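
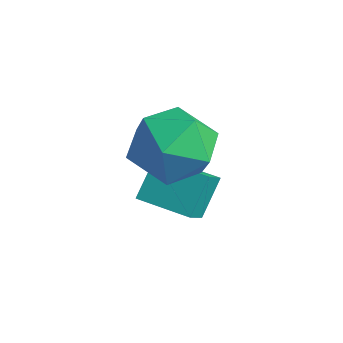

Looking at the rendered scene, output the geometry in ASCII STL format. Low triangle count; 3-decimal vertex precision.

solid 
facet normal 0.027 0.752 0.659
outer loop
vertex 2.253 2.317 0.739
vertex 1.336 1.882 1.272
vertex 2.39 1.564 1.592
endloop
endfacet
facet normal 0.681 0.600 0.420
outer loop
vertex 2.253 2.317 0.739
vertex 2.39 1.564 1.592
vertex 3.038 1.487 0.65
endloop
endfacet
facet normal 0.680 0.674 -0.290
outer loop
vertex 2.253 2.317 0.739
vertex 3.038 1.487 0.65
vertex 2.385 1.758 -0.252
endloop
endfacet
facet normal 0.023 0.872 -0.489
outer loop
vertex 2.253 2.317 0.739
vertex 2.385 1.758 -0.252
vertex 1.333 2.001 0.132
endloop
endfacet
facet normal -0.380 0.920 0.097
outer loop
vertex 2.253 2.317 0.739
vertex 1.333 2.001 0.132
vertex 1.336 1.882 1.272
endloop
endfacet
facet normal 0.818 -0.085 0.569
outer loop
vertex 3.038 1.487 0.65
vertex 2.39 1.564 1.592
vertex 2.607 0.539 1.128
endloop
endfacet
facet normal -0.242 0.161 0.957
outer loop
vertex 2.39 1.564 1.592
vertex 1.336 1.882 1.272
vertex 1.555 0.782 1.512
endloop
endfacet
facet normal -0.900 0.433 0.048
outer loop
vertex 1.336 1.882 1.272
vertex 1.333 2.001 0.132
vertex 0.902 1.053 0.61
endloop
endfacet
facet normal -0.247 0.356 -0.901
outer loop
vertex 1.333 2.001 0.132
vertex 2.385 1.758 -0.252
vertex 1.55 0.976 -0.332
endloop
endfacet
facet normal 0.815 0.036 -0.579
outer loop
vertex 2.385 1.758 -0.252
vertex 3.038 1.487 0.65
vertex 2.604 0.658 -0.012
endloop
endfacet
facet normal -0.023 -0.872 0.489
outer loop
vertex 1.687 0.223 0.521
vertex 2.607 0.539 1.128
vertex 1.555 0.782 1.512
endloop
endfacet
facet normal -0.680 -0.674 0.290
outer loop
vertex 1.687 0.223 0.521
vertex 1.555 0.782 1.512
vertex 0.902 1.053 0.61
endloop
endfacet
facet normal -0.681 -0.600 -0.420
outer loop
vertex 1.687 0.223 0.521
vertex 0.902 1.053 0.61
vertex 1.55 0.976 -0.332
endloop
endfacet
facet normal -0.027 -0.752 -0.659
outer loop
vertex 1.687 0.223 0.521
vertex 1.55 0.976 -0.332
vertex 2.604 0.658 -0.012
endloop
endfacet
facet normal 0.380 -0.920 -0.097
outer loop
vertex 1.687 0.223 0.521
vertex 2.604 0.658 -0.012
vertex 2.607 0.539 1.128
endloop
endfacet
facet normal 0.247 -0.356 0.901
outer loop
vertex 1.555 0.782 1.512
vertex 2.607 0.539 1.128
vertex 2.39 1.564 1.592
endloop
endfacet
facet normal -0.815 -0.036 0.579
outer loop
vertex 0.902 1.053 0.61
vertex 1.555 0.782 1.512
vertex 1.336 1.882 1.272
endloop
endfacet
facet normal -0.818 0.085 -0.569
outer loop
vertex 1.55 0.976 -0.332
vertex 0.902 1.053 0.61
vertex 1.333 2.001 0.132
endloop
endfacet
facet normal 0.242 -0.161 -0.957
outer loop
vertex 2.604 0.658 -0.012
vertex 1.55 0.976 -0.332
vertex 2.385 1.758 -0.252
endloop
endfacet
facet normal 0.900 -0.433 -0.048
outer loop
vertex 2.607 0.539 1.128
vertex 2.604 0.658 -0.012
vertex 3.038 1.487 0.65
endloop
endfacet
facet normal -0.887 -0.449 0.108
outer loop
vertex 1.028 1.452 -0.496
vertex 0.641 2.075 -1.083
vertex 1.275 0.745 -1.408
endloop
endfacet
facet normal 0.412 -0.663 0.625
outer loop
vertex 2.499 1.365 -1.557
vertex 1.028 1.452 -0.496
vertex 1.275 0.745 -1.408
endloop
endfacet
facet normal -0.887 -0.449 0.108
outer loop
vertex 1.275 0.745 -1.408
vertex 0.641 2.075 -1.083
vertex 0.888 1.368 -1.996
endloop
endfacet
facet normal 0.209 -0.599 -0.773
outer loop
vertex 0.888 1.368 -1.996
vertex 2.499 1.365 -1.557
vertex 1.275 0.745 -1.408
endloop
endfacet
facet normal -0.209 0.599 0.773
outer loop
vertex 1.028 1.452 -0.496
vertex 1.865 2.695 -1.232
vertex 0.641 2.075 -1.083
endloop
endfacet
facet normal 0.412 -0.663 0.625
outer loop
vertex 2.252 2.072 -0.644
vertex 1.028 1.452 -0.496
vertex 2.499 1.365 -1.557
endloop
endfacet
facet normal -0.210 0.599 0.773
outer loop
vertex 2.252 2.072 -0.644
vertex 1.865 2.695 -1.232
vertex 1.028 1.452 -0.496
endloop
endfacet
facet normal -0.412 0.663 -0.625
outer loop
vertex 0.641 2.075 -1.083
vertex 1.865 2.695 -1.232
vertex 0.888 1.368 -1.996
endloop
endfacet
facet normal 0.210 -0.598 -0.773
outer loop
vertex 2.112 1.988 -2.144
vertex 2.499 1.365 -1.557
vertex 0.888 1.368 -1.996
endloop
endfacet
facet normal -0.411 0.663 -0.625
outer loop
vertex 0.888 1.368 -1.996
vertex 1.865 2.695 -1.232
vertex 2.112 1.988 -2.144
endloop
endfacet
facet normal 0.887 0.449 -0.108
outer loop
vertex 2.112 1.988 -2.144
vertex 2.252 2.072 -0.644
vertex 2.499 1.365 -1.557
endloop
endfacet
facet normal 0.887 0.449 -0.108
outer loop
vertex 1.865 2.695 -1.232
vertex 2.252 2.072 -0.644
vertex 2.112 1.988 -2.144
endloop
endfacet

endsolid


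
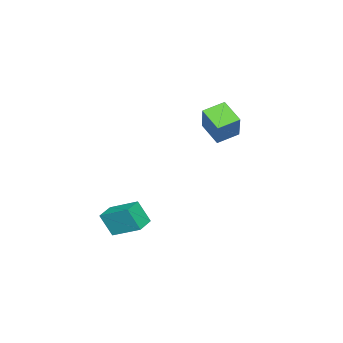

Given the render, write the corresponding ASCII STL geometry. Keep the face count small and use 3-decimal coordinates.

solid 
facet normal -0.998 0.015 0.066
outer loop
vertex -0.392 -3.314 -2.048
vertex -0.317 -1.802 -1.253
vertex -0.461 -2.683 -3.24
endloop
endfacet
facet normal -0.044 -0.884 -0.465
outer loop
vertex 0.557 -2.698 -3.307
vertex -0.392 -3.314 -2.048
vertex -0.461 -2.683 -3.24
endloop
endfacet
facet normal -0.998 0.015 0.066
outer loop
vertex -0.461 -2.683 -3.24
vertex -0.317 -1.802 -1.253
vertex -0.386 -1.171 -2.444
endloop
endfacet
facet normal -0.051 0.467 -0.883
outer loop
vertex -0.386 -1.171 -2.444
vertex 0.557 -2.698 -3.307
vertex -0.461 -2.683 -3.24
endloop
endfacet
facet normal 0.051 -0.467 0.883
outer loop
vertex -0.392 -3.314 -2.048
vertex 0.701 -1.817 -1.32
vertex -0.317 -1.802 -1.253
endloop
endfacet
facet normal -0.044 -0.884 -0.466
outer loop
vertex 0.626 -3.329 -2.116
vertex -0.392 -3.314 -2.048
vertex 0.557 -2.698 -3.307
endloop
endfacet
facet normal 0.052 -0.467 0.883
outer loop
vertex 0.626 -3.329 -2.116
vertex 0.701 -1.817 -1.32
vertex -0.392 -3.314 -2.048
endloop
endfacet
facet normal 0.044 0.884 0.466
outer loop
vertex -0.317 -1.802 -1.253
vertex 0.701 -1.817 -1.32
vertex -0.386 -1.171 -2.444
endloop
endfacet
facet normal -0.052 0.467 -0.883
outer loop
vertex 0.632 -1.186 -2.512
vertex 0.557 -2.698 -3.307
vertex -0.386 -1.171 -2.444
endloop
endfacet
facet normal 0.044 0.884 0.465
outer loop
vertex -0.386 -1.171 -2.444
vertex 0.701 -1.817 -1.32
vertex 0.632 -1.186 -2.512
endloop
endfacet
facet normal 0.998 -0.015 -0.066
outer loop
vertex 0.632 -1.186 -2.512
vertex 0.626 -3.329 -2.116
vertex 0.557 -2.698 -3.307
endloop
endfacet
facet normal 0.998 -0.015 -0.066
outer loop
vertex 0.701 -1.817 -1.32
vertex 0.626 -3.329 -2.116
vertex 0.632 -1.186 -2.512
endloop
endfacet
facet normal -0.750 0.598 0.282
outer loop
vertex -3.531 1.127 4.528
vertex -2.944 2.185 3.844
vertex -4.416 0.692 3.094
endloop
endfacet
facet normal -0.422 -0.762 0.492
outer loop
vertex -3.516 -0.025 2.756
vertex -3.531 1.127 4.528
vertex -4.416 0.692 3.094
endloop
endfacet
facet normal -0.750 0.598 0.282
outer loop
vertex -4.416 0.692 3.094
vertex -2.944 2.185 3.844
vertex -3.829 1.751 2.411
endloop
endfacet
facet normal -0.508 -0.250 -0.824
outer loop
vertex -3.829 1.751 2.411
vertex -3.516 -0.025 2.756
vertex -4.416 0.692 3.094
endloop
endfacet
facet normal 0.509 0.250 0.824
outer loop
vertex -3.531 1.127 4.528
vertex -2.044 1.468 3.506
vertex -2.944 2.185 3.844
endloop
endfacet
facet normal -0.422 -0.762 0.492
outer loop
vertex -2.631 0.409 4.189
vertex -3.531 1.127 4.528
vertex -3.516 -0.025 2.756
endloop
endfacet
facet normal 0.509 0.249 0.824
outer loop
vertex -2.631 0.409 4.189
vertex -2.044 1.468 3.506
vertex -3.531 1.127 4.528
endloop
endfacet
facet normal 0.422 0.762 -0.491
outer loop
vertex -2.944 2.185 3.844
vertex -2.044 1.468 3.506
vertex -3.829 1.751 2.411
endloop
endfacet
facet normal -0.509 -0.250 -0.823
outer loop
vertex -2.929 1.033 2.072
vertex -3.516 -0.025 2.756
vertex -3.829 1.751 2.411
endloop
endfacet
facet normal 0.422 0.762 -0.492
outer loop
vertex -3.829 1.751 2.411
vertex -2.044 1.468 3.506
vertex -2.929 1.033 2.072
endloop
endfacet
facet normal 0.750 -0.598 -0.282
outer loop
vertex -2.929 1.033 2.072
vertex -2.631 0.409 4.189
vertex -3.516 -0.025 2.756
endloop
endfacet
facet normal 0.750 -0.598 -0.282
outer loop
vertex -2.044 1.468 3.506
vertex -2.631 0.409 4.189
vertex -2.929 1.033 2.072
endloop
endfacet

endsolid


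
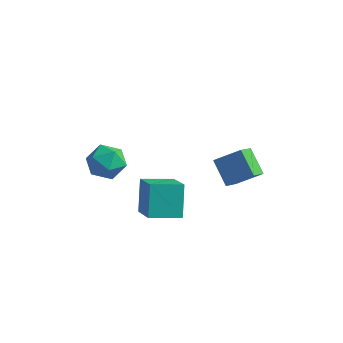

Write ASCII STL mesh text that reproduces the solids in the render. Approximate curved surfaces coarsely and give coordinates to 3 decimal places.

solid 
facet normal -0.724 -0.669 0.164
outer loop
vertex -1.154 -2.581 2.239
vertex -2.251 -1.61 1.358
vertex -0.761 -3.328 0.927
endloop
endfacet
facet normal 0.642 -0.568 0.515
outer loop
vertex 0.231 -2.41 0.702
vertex -1.154 -2.581 2.239
vertex -0.761 -3.328 0.927
endloop
endfacet
facet normal -0.724 -0.669 0.164
outer loop
vertex -0.761 -3.328 0.927
vertex -2.251 -1.61 1.358
vertex -1.858 -2.357 0.046
endloop
endfacet
facet normal 0.252 -0.478 -0.841
outer loop
vertex -1.858 -2.357 0.046
vertex 0.231 -2.41 0.702
vertex -0.761 -3.328 0.927
endloop
endfacet
facet normal -0.252 0.478 0.841
outer loop
vertex -1.154 -2.581 2.239
vertex -1.259 -0.692 1.133
vertex -2.251 -1.61 1.358
endloop
endfacet
facet normal 0.642 -0.568 0.515
outer loop
vertex -0.162 -1.663 2.014
vertex -1.154 -2.581 2.239
vertex 0.231 -2.41 0.702
endloop
endfacet
facet normal -0.252 0.478 0.841
outer loop
vertex -0.162 -1.663 2.014
vertex -1.259 -0.692 1.133
vertex -1.154 -2.581 2.239
endloop
endfacet
facet normal -0.642 0.568 -0.515
outer loop
vertex -2.251 -1.61 1.358
vertex -1.259 -0.692 1.133
vertex -1.858 -2.357 0.046
endloop
endfacet
facet normal 0.252 -0.478 -0.841
outer loop
vertex -0.866 -1.439 -0.179
vertex 0.231 -2.41 0.702
vertex -1.858 -2.357 0.046
endloop
endfacet
facet normal -0.642 0.568 -0.515
outer loop
vertex -1.858 -2.357 0.046
vertex -1.259 -0.692 1.133
vertex -0.866 -1.439 -0.179
endloop
endfacet
facet normal 0.724 0.669 -0.164
outer loop
vertex -0.866 -1.439 -0.179
vertex -0.162 -1.663 2.014
vertex 0.231 -2.41 0.702
endloop
endfacet
facet normal 0.724 0.669 -0.164
outer loop
vertex -1.259 -0.692 1.133
vertex -0.162 -1.663 2.014
vertex -0.866 -1.439 -0.179
endloop
endfacet
facet normal -0.741 -0.357 -0.569
outer loop
vertex -0.158 1.561 -0.49
vertex -1.071 2.064 0.384
vertex -0.177 2.411 -0.998
endloop
endfacet
facet normal 0.671 -0.369 -0.643
outer loop
vertex 0.831 2.896 -0.224
vertex -0.158 1.561 -0.49
vertex -0.177 2.411 -0.998
endloop
endfacet
facet normal -0.741 -0.357 -0.569
outer loop
vertex -0.177 2.411 -0.998
vertex -1.071 2.064 0.384
vertex -1.09 2.913 -0.124
endloop
endfacet
facet normal -0.019 0.858 -0.513
outer loop
vertex -1.09 2.913 -0.124
vertex 0.831 2.896 -0.224
vertex -0.177 2.411 -0.998
endloop
endfacet
facet normal 0.019 -0.858 0.513
outer loop
vertex -0.158 1.561 -0.49
vertex -0.063 2.549 1.158
vertex -1.071 2.064 0.384
endloop
endfacet
facet normal 0.671 -0.369 -0.642
outer loop
vertex 0.85 2.047 0.284
vertex -0.158 1.561 -0.49
vertex 0.831 2.896 -0.224
endloop
endfacet
facet normal 0.020 -0.858 0.513
outer loop
vertex 0.85 2.047 0.284
vertex -0.063 2.549 1.158
vertex -0.158 1.561 -0.49
endloop
endfacet
facet normal -0.671 0.369 0.643
outer loop
vertex -1.071 2.064 0.384
vertex -0.063 2.549 1.158
vertex -1.09 2.913 -0.124
endloop
endfacet
facet normal -0.019 0.858 -0.514
outer loop
vertex -0.082 3.399 0.65
vertex 0.831 2.896 -0.224
vertex -1.09 2.913 -0.124
endloop
endfacet
facet normal -0.671 0.369 0.643
outer loop
vertex -1.09 2.913 -0.124
vertex -0.063 2.549 1.158
vertex -0.082 3.399 0.65
endloop
endfacet
facet normal 0.741 0.357 0.569
outer loop
vertex -0.082 3.399 0.65
vertex 0.85 2.047 0.284
vertex 0.831 2.896 -0.224
endloop
endfacet
facet normal 0.741 0.357 0.569
outer loop
vertex -0.063 2.549 1.158
vertex 0.85 2.047 0.284
vertex -0.082 3.399 0.65
endloop
endfacet
facet normal -0.628 -0.764 0.145
outer loop
vertex -4.054 -2.718 2.633
vertex -3.424 -3.288 2.357
vertex -3.485 -3.074 3.223
endloop
endfacet
facet normal -0.766 -0.232 0.599
outer loop
vertex -4.054 -2.718 2.633
vertex -3.485 -3.074 3.223
vertex -3.703 -2.209 3.279
endloop
endfacet
facet normal -0.910 0.353 0.217
outer loop
vertex -4.054 -2.718 2.633
vertex -3.703 -2.209 3.279
vertex -3.777 -1.889 2.448
endloop
endfacet
facet normal -0.861 0.182 -0.474
outer loop
vertex -4.054 -2.718 2.633
vertex -3.777 -1.889 2.448
vertex -3.604 -2.555 1.878
endloop
endfacet
facet normal -0.687 -0.508 -0.519
outer loop
vertex -4.054 -2.718 2.633
vertex -3.604 -2.555 1.878
vertex -3.424 -3.288 2.357
endloop
endfacet
facet normal -0.175 -0.107 0.979
outer loop
vertex -3.703 -2.209 3.279
vertex -3.485 -3.074 3.223
vertex -2.856 -2.465 3.402
endloop
endfacet
facet normal 0.050 -0.969 0.243
outer loop
vertex -3.485 -3.074 3.223
vertex -3.424 -3.288 2.357
vertex -2.683 -3.131 2.832
endloop
endfacet
facet normal -0.047 -0.554 -0.831
outer loop
vertex -3.424 -3.288 2.357
vertex -3.604 -2.555 1.878
vertex -2.757 -2.811 2.001
endloop
endfacet
facet normal -0.329 0.563 -0.758
outer loop
vertex -3.604 -2.555 1.878
vertex -3.777 -1.889 2.448
vertex -2.975 -1.946 2.057
endloop
endfacet
facet normal -0.408 0.839 0.359
outer loop
vertex -3.777 -1.889 2.448
vertex -3.703 -2.209 3.279
vertex -3.036 -1.732 2.923
endloop
endfacet
facet normal 0.861 -0.182 0.474
outer loop
vertex -2.406 -2.302 2.647
vertex -2.856 -2.465 3.402
vertex -2.683 -3.131 2.832
endloop
endfacet
facet normal 0.910 -0.353 -0.217
outer loop
vertex -2.406 -2.302 2.647
vertex -2.683 -3.131 2.832
vertex -2.757 -2.811 2.001
endloop
endfacet
facet normal 0.766 0.232 -0.599
outer loop
vertex -2.406 -2.302 2.647
vertex -2.757 -2.811 2.001
vertex -2.975 -1.946 2.057
endloop
endfacet
facet normal 0.628 0.764 -0.145
outer loop
vertex -2.406 -2.302 2.647
vertex -2.975 -1.946 2.057
vertex -3.036 -1.732 2.923
endloop
endfacet
facet normal 0.687 0.508 0.519
outer loop
vertex -2.406 -2.302 2.647
vertex -3.036 -1.732 2.923
vertex -2.856 -2.465 3.402
endloop
endfacet
facet normal 0.329 -0.563 0.758
outer loop
vertex -2.683 -3.131 2.832
vertex -2.856 -2.465 3.402
vertex -3.485 -3.074 3.223
endloop
endfacet
facet normal 0.408 -0.839 -0.359
outer loop
vertex -2.757 -2.811 2.001
vertex -2.683 -3.131 2.832
vertex -3.424 -3.288 2.357
endloop
endfacet
facet normal 0.175 0.107 -0.979
outer loop
vertex -2.975 -1.946 2.057
vertex -2.757 -2.811 2.001
vertex -3.604 -2.555 1.878
endloop
endfacet
facet normal -0.050 0.969 -0.243
outer loop
vertex -3.036 -1.732 2.923
vertex -2.975 -1.946 2.057
vertex -3.777 -1.889 2.448
endloop
endfacet
facet normal 0.047 0.554 0.831
outer loop
vertex -2.856 -2.465 3.402
vertex -3.036 -1.732 2.923
vertex -3.703 -2.209 3.279
endloop
endfacet

endsolid


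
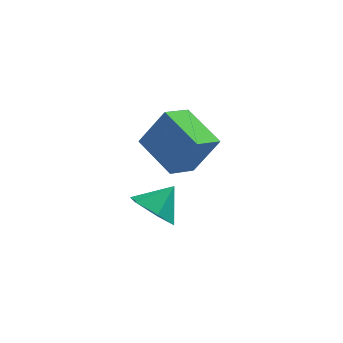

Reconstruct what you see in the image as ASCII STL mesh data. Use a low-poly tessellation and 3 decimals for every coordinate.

solid 
facet normal -0.517 -0.017 -0.856
outer loop
vertex 3.332 0.546 1.143
vertex 2.141 2.119 1.831
vertex 4.245 1.486 0.572
endloop
endfacet
facet normal 0.570 -0.753 -0.329
outer loop
vertex 5.259 1.521 2.249
vertex 3.332 0.546 1.143
vertex 4.245 1.486 0.572
endloop
endfacet
facet normal -0.517 -0.017 -0.856
outer loop
vertex 4.245 1.486 0.572
vertex 2.141 2.119 1.831
vertex 3.054 3.06 1.26
endloop
endfacet
facet normal 0.638 0.658 -0.400
outer loop
vertex 3.054 3.06 1.26
vertex 5.259 1.521 2.249
vertex 4.245 1.486 0.572
endloop
endfacet
facet normal -0.638 -0.658 0.400
outer loop
vertex 3.332 0.546 1.143
vertex 3.155 2.154 3.508
vertex 2.141 2.119 1.831
endloop
endfacet
facet normal 0.570 -0.753 -0.329
outer loop
vertex 4.346 0.58 2.82
vertex 3.332 0.546 1.143
vertex 5.259 1.521 2.249
endloop
endfacet
facet normal -0.639 -0.658 0.399
outer loop
vertex 4.346 0.58 2.82
vertex 3.155 2.154 3.508
vertex 3.332 0.546 1.143
endloop
endfacet
facet normal -0.570 0.753 0.329
outer loop
vertex 2.141 2.119 1.831
vertex 3.155 2.154 3.508
vertex 3.054 3.06 1.26
endloop
endfacet
facet normal 0.638 0.658 -0.399
outer loop
vertex 4.068 3.094 2.937
vertex 5.259 1.521 2.249
vertex 3.054 3.06 1.26
endloop
endfacet
facet normal -0.570 0.753 0.329
outer loop
vertex 3.054 3.06 1.26
vertex 3.155 2.154 3.508
vertex 4.068 3.094 2.937
endloop
endfacet
facet normal 0.517 0.017 0.856
outer loop
vertex 4.068 3.094 2.937
vertex 4.346 0.58 2.82
vertex 5.259 1.521 2.249
endloop
endfacet
facet normal 0.517 0.017 0.856
outer loop
vertex 3.155 2.154 3.508
vertex 4.346 0.58 2.82
vertex 4.068 3.094 2.937
endloop
endfacet
facet normal -0.601 -0.470 -0.647
outer loop
vertex 3.424 -2.868 1.001
vertex 2.628 -2.272 1.307
vertex 3.235 -1.965 0.52
endloop
endfacet
facet normal 0.981 0.124 -0.152
outer loop
vertex 3.424 -2.868 1.001
vertex 3.235 -1.965 0.52
vertex 3.452 -1.628 2.193
endloop
endfacet
facet normal -0.601 -0.470 -0.647
outer loop
vertex 3.235 -1.965 0.52
vertex 2.628 -2.272 1.307
vertex 2.439 -1.369 0.826
endloop
endfacet
facet normal 0.524 0.819 -0.233
outer loop
vertex 3.235 -1.965 0.52
vertex 2.439 -1.369 0.826
vertex 3.452 -1.628 2.193
endloop
endfacet
facet normal -0.602 -0.470 -0.646
outer loop
vertex 2.439 -1.369 0.826
vertex 2.628 -2.272 1.307
vertex 1.833 -1.676 1.614
endloop
endfacet
facet normal -0.126 0.953 0.274
outer loop
vertex 2.439 -1.369 0.826
vertex 1.833 -1.676 1.614
vertex 3.452 -1.628 2.193
endloop
endfacet
facet normal -0.602 -0.469 -0.646
outer loop
vertex 1.833 -1.676 1.614
vertex 2.628 -2.272 1.307
vertex 2.022 -2.579 2.094
endloop
endfacet
facet normal -0.320 0.392 0.863
outer loop
vertex 1.833 -1.676 1.614
vertex 2.022 -2.579 2.094
vertex 3.452 -1.628 2.193
endloop
endfacet
facet normal -0.601 -0.470 -0.646
outer loop
vertex 2.022 -2.579 2.094
vertex 2.628 -2.272 1.307
vertex 2.817 -3.175 1.788
endloop
endfacet
facet normal 0.136 -0.303 0.943
outer loop
vertex 2.022 -2.579 2.094
vertex 2.817 -3.175 1.788
vertex 3.452 -1.628 2.193
endloop
endfacet
facet normal -0.601 -0.470 -0.647
outer loop
vertex 2.817 -3.175 1.788
vertex 2.628 -2.272 1.307
vertex 3.424 -2.868 1.001
endloop
endfacet
facet normal 0.787 -0.437 0.436
outer loop
vertex 2.817 -3.175 1.788
vertex 3.424 -2.868 1.001
vertex 3.452 -1.628 2.193
endloop
endfacet

endsolid


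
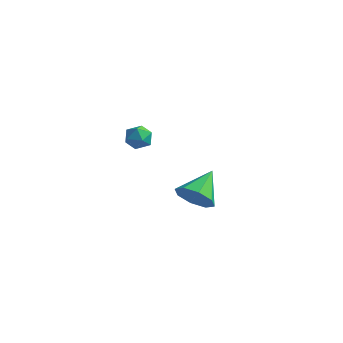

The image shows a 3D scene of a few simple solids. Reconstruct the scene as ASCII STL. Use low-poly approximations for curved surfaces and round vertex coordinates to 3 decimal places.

solid 
facet normal -0.452 -0.546 0.706
outer loop
vertex -3.855 -2.287 3.149
vertex -3.482 -2.809 2.984
vertex -3.271 -2.385 3.447
endloop
endfacet
facet normal -0.431 0.143 0.891
outer loop
vertex -3.855 -2.287 3.149
vertex -3.271 -2.385 3.447
vertex -3.451 -1.774 3.262
endloop
endfacet
facet normal -0.765 0.518 0.384
outer loop
vertex -3.855 -2.287 3.149
vertex -3.451 -1.774 3.262
vertex -3.773 -1.822 2.685
endloop
endfacet
facet normal -0.992 0.060 -0.115
outer loop
vertex -3.855 -2.287 3.149
vertex -3.773 -1.822 2.685
vertex -3.792 -2.461 2.513
endloop
endfacet
facet normal -0.798 -0.597 0.084
outer loop
vertex -3.855 -2.287 3.149
vertex -3.792 -2.461 2.513
vertex -3.482 -2.809 2.984
endloop
endfacet
facet normal 0.252 0.348 0.903
outer loop
vertex -3.451 -1.774 3.262
vertex -3.271 -2.385 3.447
vertex -2.828 -1.979 3.167
endloop
endfacet
facet normal 0.220 -0.767 0.602
outer loop
vertex -3.271 -2.385 3.447
vertex -3.482 -2.809 2.984
vertex -2.847 -2.618 2.995
endloop
endfacet
facet normal -0.341 -0.849 -0.403
outer loop
vertex -3.482 -2.809 2.984
vertex -3.792 -2.461 2.513
vertex -3.169 -2.666 2.418
endloop
endfacet
facet normal -0.655 0.215 -0.725
outer loop
vertex -3.792 -2.461 2.513
vertex -3.773 -1.822 2.685
vertex -3.349 -2.055 2.233
endloop
endfacet
facet normal -0.288 0.954 0.082
outer loop
vertex -3.773 -1.822 2.685
vertex -3.451 -1.774 3.262
vertex -3.138 -1.631 2.696
endloop
endfacet
facet normal 0.992 -0.060 0.115
outer loop
vertex -2.765 -2.153 2.531
vertex -2.828 -1.979 3.167
vertex -2.847 -2.618 2.995
endloop
endfacet
facet normal 0.765 -0.518 -0.384
outer loop
vertex -2.765 -2.153 2.531
vertex -2.847 -2.618 2.995
vertex -3.169 -2.666 2.418
endloop
endfacet
facet normal 0.431 -0.143 -0.891
outer loop
vertex -2.765 -2.153 2.531
vertex -3.169 -2.666 2.418
vertex -3.349 -2.055 2.233
endloop
endfacet
facet normal 0.452 0.546 -0.706
outer loop
vertex -2.765 -2.153 2.531
vertex -3.349 -2.055 2.233
vertex -3.138 -1.631 2.696
endloop
endfacet
facet normal 0.798 0.597 -0.084
outer loop
vertex -2.765 -2.153 2.531
vertex -3.138 -1.631 2.696
vertex -2.828 -1.979 3.167
endloop
endfacet
facet normal 0.655 -0.215 0.725
outer loop
vertex -2.847 -2.618 2.995
vertex -2.828 -1.979 3.167
vertex -3.271 -2.385 3.447
endloop
endfacet
facet normal 0.288 -0.954 -0.082
outer loop
vertex -3.169 -2.666 2.418
vertex -2.847 -2.618 2.995
vertex -3.482 -2.809 2.984
endloop
endfacet
facet normal -0.252 -0.348 -0.903
outer loop
vertex -3.349 -2.055 2.233
vertex -3.169 -2.666 2.418
vertex -3.792 -2.461 2.513
endloop
endfacet
facet normal -0.220 0.767 -0.602
outer loop
vertex -3.138 -1.631 2.696
vertex -3.349 -2.055 2.233
vertex -3.773 -1.822 2.685
endloop
endfacet
facet normal 0.341 0.849 0.403
outer loop
vertex -2.828 -1.979 3.167
vertex -3.138 -1.631 2.696
vertex -3.451 -1.774 3.262
endloop
endfacet
facet normal 0.027 -0.857 -0.515
outer loop
vertex -2.195 1.921 -3.23
vertex -3.047 1.652 -2.826
vertex -2.788 2.144 -3.632
endloop
endfacet
facet normal 0.533 0.765 -0.361
outer loop
vertex -2.195 1.921 -3.23
vertex -2.788 2.144 -3.632
vertex -3.093 3.168 -1.914
endloop
endfacet
facet normal 0.025 -0.857 -0.515
outer loop
vertex -2.788 2.144 -3.632
vertex -3.047 1.652 -2.826
vertex -3.532 2.08 -3.562
endloop
endfacet
facet normal -0.122 0.843 -0.524
outer loop
vertex -2.788 2.144 -3.632
vertex -3.532 2.08 -3.562
vertex -3.093 3.168 -1.914
endloop
endfacet
facet normal 0.027 -0.856 -0.516
outer loop
vertex -3.532 2.08 -3.562
vertex -3.047 1.652 -2.826
vertex -3.992 1.764 -3.061
endloop
endfacet
facet normal -0.715 0.656 -0.243
outer loop
vertex -3.532 2.08 -3.562
vertex -3.992 1.764 -3.061
vertex -3.093 3.168 -1.914
endloop
endfacet
facet normal 0.026 -0.857 -0.515
outer loop
vertex -3.992 1.764 -3.061
vertex -3.047 1.652 -2.826
vertex -3.898 1.383 -2.422
endloop
endfacet
facet normal -0.895 0.313 0.318
outer loop
vertex -3.992 1.764 -3.061
vertex -3.898 1.383 -2.422
vertex -3.093 3.168 -1.914
endloop
endfacet
facet normal 0.026 -0.857 -0.515
outer loop
vertex -3.898 1.383 -2.422
vertex -3.047 1.652 -2.826
vertex -3.306 1.159 -2.019
endloop
endfacet
facet normal -0.559 0.016 0.829
outer loop
vertex -3.898 1.383 -2.422
vertex -3.306 1.159 -2.019
vertex -3.093 3.168 -1.914
endloop
endfacet
facet normal 0.026 -0.857 -0.515
outer loop
vertex -3.306 1.159 -2.019
vertex -3.047 1.652 -2.826
vertex -2.562 1.224 -2.089
endloop
endfacet
facet normal 0.099 -0.062 0.993
outer loop
vertex -3.306 1.159 -2.019
vertex -2.562 1.224 -2.089
vertex -3.093 3.168 -1.914
endloop
endfacet
facet normal 0.025 -0.857 -0.515
outer loop
vertex -2.562 1.224 -2.089
vertex -3.047 1.652 -2.826
vertex -2.102 1.539 -2.591
endloop
endfacet
facet normal 0.691 0.125 0.712
outer loop
vertex -2.562 1.224 -2.089
vertex -2.102 1.539 -2.591
vertex -3.093 3.168 -1.914
endloop
endfacet
facet normal 0.026 -0.856 -0.516
outer loop
vertex -2.102 1.539 -2.591
vertex -3.047 1.652 -2.826
vertex -2.195 1.921 -3.23
endloop
endfacet
facet normal 0.871 0.467 0.152
outer loop
vertex -2.102 1.539 -2.591
vertex -2.195 1.921 -3.23
vertex -3.093 3.168 -1.914
endloop
endfacet

endsolid


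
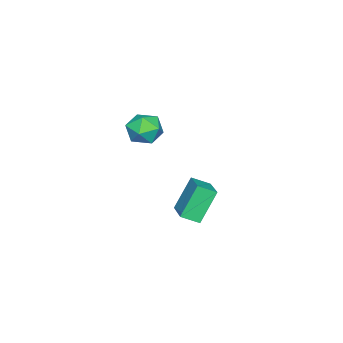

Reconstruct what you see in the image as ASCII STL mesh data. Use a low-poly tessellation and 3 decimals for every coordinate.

solid 
facet normal -0.481 0.203 0.853
outer loop
vertex -1.445 -1.094 -2.377
vertex -0.11 -0.085 -1.864
vertex -1.855 -0.342 -2.788
endloop
endfacet
facet normal -0.763 -0.576 -0.293
outer loop
vertex -0.97 -0.715 -4.356
vertex -1.445 -1.094 -2.377
vertex -1.855 -0.342 -2.788
endloop
endfacet
facet normal -0.481 0.202 0.853
outer loop
vertex -1.855 -0.342 -2.788
vertex -0.11 -0.085 -1.864
vertex -0.521 0.667 -2.274
endloop
endfacet
facet normal -0.432 0.791 -0.432
outer loop
vertex -0.521 0.667 -2.274
vertex -0.97 -0.715 -4.356
vertex -1.855 -0.342 -2.788
endloop
endfacet
facet normal 0.432 -0.791 0.432
outer loop
vertex -1.445 -1.094 -2.377
vertex 0.775 -0.458 -3.432
vertex -0.11 -0.085 -1.864
endloop
endfacet
facet normal -0.762 -0.577 -0.293
outer loop
vertex -0.559 -1.467 -3.946
vertex -1.445 -1.094 -2.377
vertex -0.97 -0.715 -4.356
endloop
endfacet
facet normal 0.432 -0.791 0.432
outer loop
vertex -0.559 -1.467 -3.946
vertex 0.775 -0.458 -3.432
vertex -1.445 -1.094 -2.377
endloop
endfacet
facet normal 0.763 0.577 0.293
outer loop
vertex -0.11 -0.085 -1.864
vertex 0.775 -0.458 -3.432
vertex -0.521 0.667 -2.274
endloop
endfacet
facet normal -0.432 0.791 -0.432
outer loop
vertex 0.365 0.294 -3.843
vertex -0.97 -0.715 -4.356
vertex -0.521 0.667 -2.274
endloop
endfacet
facet normal 0.763 0.576 0.294
outer loop
vertex -0.521 0.667 -2.274
vertex 0.775 -0.458 -3.432
vertex 0.365 0.294 -3.843
endloop
endfacet
facet normal 0.481 -0.202 -0.853
outer loop
vertex 0.365 0.294 -3.843
vertex -0.559 -1.467 -3.946
vertex -0.97 -0.715 -4.356
endloop
endfacet
facet normal 0.482 -0.203 -0.852
outer loop
vertex 0.775 -0.458 -3.432
vertex -0.559 -1.467 -3.946
vertex 0.365 0.294 -3.843
endloop
endfacet
facet normal 0.023 0.969 -0.247
outer loop
vertex 1.779 -1.269 1.48
vertex 0.909 -1.188 1.715
vertex 1.559 -1.047 2.329
endloop
endfacet
facet normal 0.663 0.748 -0.024
outer loop
vertex 1.779 -1.269 1.48
vertex 1.559 -1.047 2.329
vertex 2.223 -1.641 2.174
endloop
endfacet
facet normal 0.871 0.210 -0.444
outer loop
vertex 1.779 -1.269 1.48
vertex 2.223 -1.641 2.174
vertex 1.984 -2.149 1.465
endloop
endfacet
facet normal 0.358 0.099 -0.929
outer loop
vertex 1.779 -1.269 1.48
vertex 1.984 -2.149 1.465
vertex 1.172 -1.869 1.182
endloop
endfacet
facet normal -0.165 0.568 -0.807
outer loop
vertex 1.779 -1.269 1.48
vertex 1.172 -1.869 1.182
vertex 0.909 -1.188 1.715
endloop
endfacet
facet normal 0.590 0.492 0.640
outer loop
vertex 2.223 -1.641 2.174
vertex 1.559 -1.047 2.329
vertex 1.628 -1.791 2.838
endloop
endfacet
facet normal -0.447 0.851 0.278
outer loop
vertex 1.559 -1.047 2.329
vertex 0.909 -1.188 1.715
vertex 0.816 -1.511 2.555
endloop
endfacet
facet normal -0.752 0.201 -0.628
outer loop
vertex 0.909 -1.188 1.715
vertex 1.172 -1.869 1.182
vertex 0.577 -2.019 1.846
endloop
endfacet
facet normal 0.096 -0.556 -0.826
outer loop
vertex 1.172 -1.869 1.182
vertex 1.984 -2.149 1.465
vertex 1.241 -2.613 1.691
endloop
endfacet
facet normal 0.925 -0.376 -0.042
outer loop
vertex 1.984 -2.149 1.465
vertex 2.223 -1.641 2.174
vertex 1.891 -2.472 2.305
endloop
endfacet
facet normal -0.358 -0.099 0.929
outer loop
vertex 1.021 -2.391 2.54
vertex 1.628 -1.791 2.838
vertex 0.816 -1.511 2.555
endloop
endfacet
facet normal -0.871 -0.210 0.444
outer loop
vertex 1.021 -2.391 2.54
vertex 0.816 -1.511 2.555
vertex 0.577 -2.019 1.846
endloop
endfacet
facet normal -0.663 -0.748 0.024
outer loop
vertex 1.021 -2.391 2.54
vertex 0.577 -2.019 1.846
vertex 1.241 -2.613 1.691
endloop
endfacet
facet normal -0.023 -0.969 0.247
outer loop
vertex 1.021 -2.391 2.54
vertex 1.241 -2.613 1.691
vertex 1.891 -2.472 2.305
endloop
endfacet
facet normal 0.165 -0.568 0.807
outer loop
vertex 1.021 -2.391 2.54
vertex 1.891 -2.472 2.305
vertex 1.628 -1.791 2.838
endloop
endfacet
facet normal -0.096 0.556 0.826
outer loop
vertex 0.816 -1.511 2.555
vertex 1.628 -1.791 2.838
vertex 1.559 -1.047 2.329
endloop
endfacet
facet normal -0.925 0.376 0.042
outer loop
vertex 0.577 -2.019 1.846
vertex 0.816 -1.511 2.555
vertex 0.909 -1.188 1.715
endloop
endfacet
facet normal -0.590 -0.492 -0.640
outer loop
vertex 1.241 -2.613 1.691
vertex 0.577 -2.019 1.846
vertex 1.172 -1.869 1.182
endloop
endfacet
facet normal 0.447 -0.851 -0.278
outer loop
vertex 1.891 -2.472 2.305
vertex 1.241 -2.613 1.691
vertex 1.984 -2.149 1.465
endloop
endfacet
facet normal 0.752 -0.201 0.628
outer loop
vertex 1.628 -1.791 2.838
vertex 1.891 -2.472 2.305
vertex 2.223 -1.641 2.174
endloop
endfacet

endsolid


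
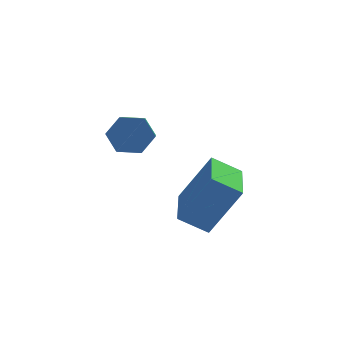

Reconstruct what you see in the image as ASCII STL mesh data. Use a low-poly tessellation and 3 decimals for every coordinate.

solid 
facet normal -0.520 0.038 -0.853
outer loop
vertex 2.433 0.541 -1.332
vertex 2.841 2.595 -1.489
vertex 3.398 0.303 -1.931
endloop
endfacet
facet normal -0.195 -0.978 0.075
outer loop
vertex 4.459 0.225 -0.191
vertex 2.433 0.541 -1.332
vertex 3.398 0.303 -1.931
endloop
endfacet
facet normal -0.520 0.038 -0.853
outer loop
vertex 3.398 0.303 -1.931
vertex 2.841 2.595 -1.489
vertex 3.806 2.357 -2.088
endloop
endfacet
facet normal 0.832 -0.205 -0.516
outer loop
vertex 3.806 2.357 -2.088
vertex 4.459 0.225 -0.191
vertex 3.398 0.303 -1.931
endloop
endfacet
facet normal -0.832 0.205 0.516
outer loop
vertex 2.433 0.541 -1.332
vertex 3.902 2.517 0.251
vertex 2.841 2.595 -1.489
endloop
endfacet
facet normal -0.195 -0.978 0.075
outer loop
vertex 3.494 0.463 0.408
vertex 2.433 0.541 -1.332
vertex 4.459 0.225 -0.191
endloop
endfacet
facet normal -0.832 0.205 0.516
outer loop
vertex 3.494 0.463 0.408
vertex 3.902 2.517 0.251
vertex 2.433 0.541 -1.332
endloop
endfacet
facet normal 0.195 0.978 -0.075
outer loop
vertex 2.841 2.595 -1.489
vertex 3.902 2.517 0.251
vertex 3.806 2.357 -2.088
endloop
endfacet
facet normal 0.832 -0.205 -0.516
outer loop
vertex 4.867 2.279 -0.348
vertex 4.459 0.225 -0.191
vertex 3.806 2.357 -2.088
endloop
endfacet
facet normal 0.195 0.978 -0.075
outer loop
vertex 3.806 2.357 -2.088
vertex 3.902 2.517 0.251
vertex 4.867 2.279 -0.348
endloop
endfacet
facet normal 0.520 -0.038 0.853
outer loop
vertex 4.867 2.279 -0.348
vertex 3.494 0.463 0.408
vertex 4.459 0.225 -0.191
endloop
endfacet
facet normal 0.520 -0.038 0.853
outer loop
vertex 3.902 2.517 0.251
vertex 3.494 0.463 0.408
vertex 4.867 2.279 -0.348
endloop
endfacet
facet normal 0.149 0.887 -0.438
outer loop
vertex 1.741 2.475 2.261
vertex 1.271 2.27 1.686
vertex 0.987 2.625 2.308
endloop
endfacet
facet normal 0.139 0.419 0.897
outer loop
vertex 1.741 2.475 2.261
vertex 0.987 2.625 2.308
vertex 1.438 0.675 3.149
endloop
endfacet
facet normal 0.139 0.419 0.897
outer loop
vertex 1.438 0.675 3.149
vertex 0.987 2.625 2.308
vertex 0.684 0.825 3.196
endloop
endfacet
facet normal -0.149 -0.887 0.438
outer loop
vertex 1.438 0.675 3.149
vertex 0.684 0.825 3.196
vertex 0.969 0.47 2.574
endloop
endfacet
facet normal 0.149 0.887 -0.438
outer loop
vertex 0.987 2.625 2.308
vertex 1.271 2.27 1.686
vertex 0.518 2.42 1.733
endloop
endfacet
facet normal -0.779 0.378 0.500
outer loop
vertex 0.987 2.625 2.308
vertex 0.518 2.42 1.733
vertex 0.684 0.825 3.196
endloop
endfacet
facet normal -0.779 0.378 0.500
outer loop
vertex 0.684 0.825 3.196
vertex 0.518 2.42 1.733
vertex 0.215 0.62 2.621
endloop
endfacet
facet normal -0.149 -0.887 0.438
outer loop
vertex 0.684 0.825 3.196
vertex 0.215 0.62 2.621
vertex 0.969 0.47 2.574
endloop
endfacet
facet normal 0.149 0.887 -0.438
outer loop
vertex 0.518 2.42 1.733
vertex 1.271 2.27 1.686
vertex 0.802 2.065 1.111
endloop
endfacet
facet normal -0.917 -0.041 -0.396
outer loop
vertex 0.518 2.42 1.733
vertex 0.802 2.065 1.111
vertex 0.215 0.62 2.621
endloop
endfacet
facet normal -0.917 -0.041 -0.396
outer loop
vertex 0.215 0.62 2.621
vertex 0.802 2.065 1.111
vertex 0.499 0.265 1.999
endloop
endfacet
facet normal -0.149 -0.887 0.438
outer loop
vertex 0.215 0.62 2.621
vertex 0.499 0.265 1.999
vertex 0.969 0.47 2.574
endloop
endfacet
facet normal 0.149 0.887 -0.438
outer loop
vertex 0.802 2.065 1.111
vertex 1.271 2.27 1.686
vertex 1.556 1.915 1.064
endloop
endfacet
facet normal -0.139 -0.419 -0.897
outer loop
vertex 0.802 2.065 1.111
vertex 1.556 1.915 1.064
vertex 0.499 0.265 1.999
endloop
endfacet
facet normal -0.139 -0.419 -0.897
outer loop
vertex 0.499 0.265 1.999
vertex 1.556 1.915 1.064
vertex 1.253 0.115 1.952
endloop
endfacet
facet normal -0.149 -0.887 0.438
outer loop
vertex 0.499 0.265 1.999
vertex 1.253 0.115 1.952
vertex 0.969 0.47 2.574
endloop
endfacet
facet normal 0.149 0.887 -0.438
outer loop
vertex 1.556 1.915 1.064
vertex 1.271 2.27 1.686
vertex 2.025 2.12 1.639
endloop
endfacet
facet normal 0.779 -0.378 -0.500
outer loop
vertex 1.556 1.915 1.064
vertex 2.025 2.12 1.639
vertex 1.253 0.115 1.952
endloop
endfacet
facet normal 0.779 -0.378 -0.500
outer loop
vertex 1.253 0.115 1.952
vertex 2.025 2.12 1.639
vertex 1.722 0.32 2.527
endloop
endfacet
facet normal -0.149 -0.887 0.438
outer loop
vertex 1.253 0.115 1.952
vertex 1.722 0.32 2.527
vertex 0.969 0.47 2.574
endloop
endfacet
facet normal 0.149 0.887 -0.438
outer loop
vertex 2.025 2.12 1.639
vertex 1.271 2.27 1.686
vertex 1.741 2.475 2.261
endloop
endfacet
facet normal 0.917 0.041 0.396
outer loop
vertex 2.025 2.12 1.639
vertex 1.741 2.475 2.261
vertex 1.722 0.32 2.527
endloop
endfacet
facet normal 0.917 0.041 0.396
outer loop
vertex 1.722 0.32 2.527
vertex 1.741 2.475 2.261
vertex 1.438 0.675 3.149
endloop
endfacet
facet normal -0.149 -0.887 0.438
outer loop
vertex 1.722 0.32 2.527
vertex 1.438 0.675 3.149
vertex 0.969 0.47 2.574
endloop
endfacet

endsolid


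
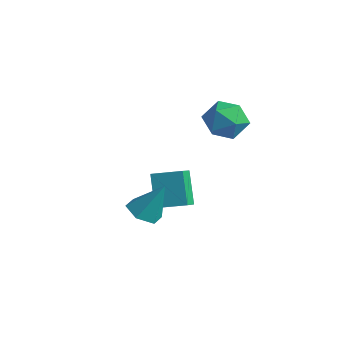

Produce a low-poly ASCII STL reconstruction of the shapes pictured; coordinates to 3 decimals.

solid 
facet normal -0.392 0.796 -0.461
outer loop
vertex 2.568 3.417 2.675
vertex 1.695 3.251 3.131
vertex 2.38 3.837 3.561
endloop
endfacet
facet normal 0.309 0.883 -0.353
outer loop
vertex 2.568 3.417 2.675
vertex 2.38 3.837 3.561
vertex 3.281 3.447 3.374
endloop
endfacet
facet normal 0.649 0.346 -0.677
outer loop
vertex 2.568 3.417 2.675
vertex 3.281 3.447 3.374
vertex 3.152 2.621 2.828
endloop
endfacet
facet normal 0.160 -0.072 -0.985
outer loop
vertex 2.568 3.417 2.675
vertex 3.152 2.621 2.828
vertex 2.172 2.5 2.678
endloop
endfacet
facet normal -0.484 0.206 -0.851
outer loop
vertex 2.568 3.417 2.675
vertex 2.172 2.5 2.678
vertex 1.695 3.251 3.131
endloop
endfacet
facet normal 0.432 0.832 0.348
outer loop
vertex 3.281 3.447 3.374
vertex 2.38 3.837 3.561
vertex 2.848 3.3 4.262
endloop
endfacet
facet normal -0.701 0.691 0.174
outer loop
vertex 2.38 3.837 3.561
vertex 1.695 3.251 3.131
vertex 1.868 3.179 4.112
endloop
endfacet
facet normal -0.849 -0.263 -0.458
outer loop
vertex 1.695 3.251 3.131
vertex 2.172 2.5 2.678
vertex 1.739 2.353 3.566
endloop
endfacet
facet normal 0.191 -0.713 -0.674
outer loop
vertex 2.172 2.5 2.678
vertex 3.152 2.621 2.828
vertex 2.64 1.963 3.379
endloop
endfacet
facet normal 0.984 -0.037 -0.176
outer loop
vertex 3.152 2.621 2.828
vertex 3.281 3.447 3.374
vertex 3.325 2.549 3.809
endloop
endfacet
facet normal -0.160 0.072 0.985
outer loop
vertex 2.452 2.383 4.265
vertex 2.848 3.3 4.262
vertex 1.868 3.179 4.112
endloop
endfacet
facet normal -0.649 -0.346 0.677
outer loop
vertex 2.452 2.383 4.265
vertex 1.868 3.179 4.112
vertex 1.739 2.353 3.566
endloop
endfacet
facet normal -0.309 -0.883 0.353
outer loop
vertex 2.452 2.383 4.265
vertex 1.739 2.353 3.566
vertex 2.64 1.963 3.379
endloop
endfacet
facet normal 0.392 -0.796 0.461
outer loop
vertex 2.452 2.383 4.265
vertex 2.64 1.963 3.379
vertex 3.325 2.549 3.809
endloop
endfacet
facet normal 0.484 -0.206 0.851
outer loop
vertex 2.452 2.383 4.265
vertex 3.325 2.549 3.809
vertex 2.848 3.3 4.262
endloop
endfacet
facet normal -0.191 0.713 0.674
outer loop
vertex 1.868 3.179 4.112
vertex 2.848 3.3 4.262
vertex 2.38 3.837 3.561
endloop
endfacet
facet normal -0.984 0.037 0.176
outer loop
vertex 1.739 2.353 3.566
vertex 1.868 3.179 4.112
vertex 1.695 3.251 3.131
endloop
endfacet
facet normal -0.432 -0.832 -0.348
outer loop
vertex 2.64 1.963 3.379
vertex 1.739 2.353 3.566
vertex 2.172 2.5 2.678
endloop
endfacet
facet normal 0.701 -0.691 -0.174
outer loop
vertex 3.325 2.549 3.809
vertex 2.64 1.963 3.379
vertex 3.152 2.621 2.828
endloop
endfacet
facet normal 0.849 0.263 0.458
outer loop
vertex 2.848 3.3 4.262
vertex 3.325 2.549 3.809
vertex 3.281 3.447 3.374
endloop
endfacet
facet normal -0.502 0.375 0.780
outer loop
vertex -0.184 1.49 -0.368
vertex 0.878 2.218 -0.035
vertex -0.526 2.261 -0.959
endloop
endfacet
facet normal -0.799 -0.547 -0.251
outer loop
vertex 0.302 1.642 -2.245
vertex -0.184 1.49 -0.368
vertex -0.526 2.261 -0.959
endloop
endfacet
facet normal -0.502 0.375 0.780
outer loop
vertex -0.526 2.261 -0.959
vertex 0.878 2.218 -0.035
vertex 0.536 2.989 -0.626
endloop
endfacet
facet normal -0.333 0.748 -0.574
outer loop
vertex 0.536 2.989 -0.626
vertex 0.302 1.642 -2.245
vertex -0.526 2.261 -0.959
endloop
endfacet
facet normal 0.333 -0.748 0.574
outer loop
vertex -0.184 1.49 -0.368
vertex 1.706 1.599 -1.321
vertex 0.878 2.218 -0.035
endloop
endfacet
facet normal -0.799 -0.547 -0.251
outer loop
vertex 0.644 0.871 -1.654
vertex -0.184 1.49 -0.368
vertex 0.302 1.642 -2.245
endloop
endfacet
facet normal 0.333 -0.748 0.574
outer loop
vertex 0.644 0.871 -1.654
vertex 1.706 1.599 -1.321
vertex -0.184 1.49 -0.368
endloop
endfacet
facet normal 0.799 0.547 0.251
outer loop
vertex 0.878 2.218 -0.035
vertex 1.706 1.599 -1.321
vertex 0.536 2.989 -0.626
endloop
endfacet
facet normal -0.333 0.748 -0.574
outer loop
vertex 1.364 2.37 -1.912
vertex 0.302 1.642 -2.245
vertex 0.536 2.989 -0.626
endloop
endfacet
facet normal 0.799 0.547 0.251
outer loop
vertex 0.536 2.989 -0.626
vertex 1.706 1.599 -1.321
vertex 1.364 2.37 -1.912
endloop
endfacet
facet normal 0.502 -0.375 -0.780
outer loop
vertex 1.364 2.37 -1.912
vertex 0.644 0.871 -1.654
vertex 0.302 1.642 -2.245
endloop
endfacet
facet normal 0.502 -0.375 -0.780
outer loop
vertex 1.706 1.599 -1.321
vertex 0.644 0.871 -1.654
vertex 1.364 2.37 -1.912
endloop
endfacet
facet normal -0.330 -0.365 -0.871
outer loop
vertex 2.151 -0.742 -0.793
vertex 1.403 -0.546 -0.592
vertex 1.862 -0.022 -0.985
endloop
endfacet
facet normal 0.932 0.357 -0.065
outer loop
vertex 2.151 -0.742 -0.793
vertex 1.862 -0.022 -0.985
vertex 1.957 0.066 0.872
endloop
endfacet
facet normal -0.331 -0.364 -0.871
outer loop
vertex 1.862 -0.022 -0.985
vertex 1.403 -0.546 -0.592
vertex 1.113 0.175 -0.783
endloop
endfacet
facet normal 0.239 0.969 -0.058
outer loop
vertex 1.862 -0.022 -0.985
vertex 1.113 0.175 -0.783
vertex 1.957 0.066 0.872
endloop
endfacet
facet normal -0.331 -0.364 -0.871
outer loop
vertex 1.113 0.175 -0.783
vertex 1.403 -0.546 -0.592
vertex 0.654 -0.349 -0.39
endloop
endfacet
facet normal -0.567 0.751 0.339
outer loop
vertex 1.113 0.175 -0.783
vertex 0.654 -0.349 -0.39
vertex 1.957 0.066 0.872
endloop
endfacet
facet normal -0.331 -0.364 -0.871
outer loop
vertex 0.654 -0.349 -0.39
vertex 1.403 -0.546 -0.592
vertex 0.943 -1.07 -0.198
endloop
endfacet
facet normal -0.680 -0.079 0.729
outer loop
vertex 0.654 -0.349 -0.39
vertex 0.943 -1.07 -0.198
vertex 1.957 0.066 0.872
endloop
endfacet
facet normal -0.330 -0.365 -0.871
outer loop
vertex 0.943 -1.07 -0.198
vertex 1.403 -0.546 -0.592
vertex 1.692 -1.266 -0.4
endloop
endfacet
facet normal 0.014 -0.692 0.722
outer loop
vertex 0.943 -1.07 -0.198
vertex 1.692 -1.266 -0.4
vertex 1.957 0.066 0.872
endloop
endfacet
facet normal -0.330 -0.365 -0.871
outer loop
vertex 1.692 -1.266 -0.4
vertex 1.403 -0.546 -0.592
vertex 2.151 -0.742 -0.793
endloop
endfacet
facet normal 0.819 -0.473 0.325
outer loop
vertex 1.692 -1.266 -0.4
vertex 2.151 -0.742 -0.793
vertex 1.957 0.066 0.872
endloop
endfacet

endsolid


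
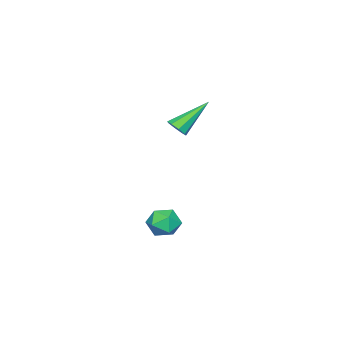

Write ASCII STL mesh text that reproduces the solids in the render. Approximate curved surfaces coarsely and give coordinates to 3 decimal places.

solid 
facet normal -0.648 0.639 -0.414
outer loop
vertex 2.569 -0.318 -3.057
vertex 1.963 -0.586 -2.522
vertex 2.466 0.066 -2.304
endloop
endfacet
facet normal 0.018 0.892 -0.452
outer loop
vertex 2.569 -0.318 -3.057
vertex 2.466 0.066 -2.304
vertex 3.249 -0.097 -2.594
endloop
endfacet
facet normal 0.415 0.417 -0.809
outer loop
vertex 2.569 -0.318 -3.057
vertex 3.249 -0.097 -2.594
vertex 3.232 -0.85 -2.991
endloop
endfacet
facet normal -0.006 -0.131 -0.991
outer loop
vertex 2.569 -0.318 -3.057
vertex 3.232 -0.85 -2.991
vertex 2.437 -1.152 -2.946
endloop
endfacet
facet normal -0.663 0.005 -0.748
outer loop
vertex 2.569 -0.318 -3.057
vertex 2.437 -1.152 -2.946
vertex 1.963 -0.586 -2.522
endloop
endfacet
facet normal 0.274 0.938 0.212
outer loop
vertex 3.249 -0.097 -2.594
vertex 2.466 0.066 -2.304
vertex 3.063 -0.228 -1.774
endloop
endfacet
facet normal -0.804 0.529 0.272
outer loop
vertex 2.466 0.066 -2.304
vertex 1.963 -0.586 -2.522
vertex 2.268 -0.53 -1.729
endloop
endfacet
facet normal -0.828 -0.494 -0.267
outer loop
vertex 1.963 -0.586 -2.522
vertex 2.437 -1.152 -2.946
vertex 2.251 -1.283 -2.126
endloop
endfacet
facet normal 0.234 -0.714 -0.660
outer loop
vertex 2.437 -1.152 -2.946
vertex 3.232 -0.85 -2.991
vertex 3.034 -1.446 -2.416
endloop
endfacet
facet normal 0.915 0.171 -0.364
outer loop
vertex 3.232 -0.85 -2.991
vertex 3.249 -0.097 -2.594
vertex 3.537 -0.794 -2.198
endloop
endfacet
facet normal 0.006 0.131 0.991
outer loop
vertex 2.931 -1.062 -1.663
vertex 3.063 -0.228 -1.774
vertex 2.268 -0.53 -1.729
endloop
endfacet
facet normal -0.415 -0.417 0.809
outer loop
vertex 2.931 -1.062 -1.663
vertex 2.268 -0.53 -1.729
vertex 2.251 -1.283 -2.126
endloop
endfacet
facet normal -0.018 -0.892 0.452
outer loop
vertex 2.931 -1.062 -1.663
vertex 2.251 -1.283 -2.126
vertex 3.034 -1.446 -2.416
endloop
endfacet
facet normal 0.648 -0.639 0.414
outer loop
vertex 2.931 -1.062 -1.663
vertex 3.034 -1.446 -2.416
vertex 3.537 -0.794 -2.198
endloop
endfacet
facet normal 0.663 -0.005 0.748
outer loop
vertex 2.931 -1.062 -1.663
vertex 3.537 -0.794 -2.198
vertex 3.063 -0.228 -1.774
endloop
endfacet
facet normal -0.234 0.714 0.660
outer loop
vertex 2.268 -0.53 -1.729
vertex 3.063 -0.228 -1.774
vertex 2.466 0.066 -2.304
endloop
endfacet
facet normal -0.915 -0.171 0.364
outer loop
vertex 2.251 -1.283 -2.126
vertex 2.268 -0.53 -1.729
vertex 1.963 -0.586 -2.522
endloop
endfacet
facet normal -0.274 -0.938 -0.212
outer loop
vertex 3.034 -1.446 -2.416
vertex 2.251 -1.283 -2.126
vertex 2.437 -1.152 -2.946
endloop
endfacet
facet normal 0.804 -0.529 -0.272
outer loop
vertex 3.537 -0.794 -2.198
vertex 3.034 -1.446 -2.416
vertex 3.232 -0.85 -2.991
endloop
endfacet
facet normal 0.828 0.494 0.267
outer loop
vertex 3.063 -0.228 -1.774
vertex 3.537 -0.794 -2.198
vertex 3.249 -0.097 -2.594
endloop
endfacet
facet normal 0.649 -0.398 -0.649
outer loop
vertex -2.109 -3.356 1.238
vertex -2.526 -3.333 0.807
vertex -2.099 -2.96 1.005
endloop
endfacet
facet normal 0.576 0.404 0.711
outer loop
vertex -2.109 -3.356 1.238
vertex -2.099 -2.96 1.005
vertex -3.934 -2.467 2.213
endloop
endfacet
facet normal 0.649 -0.399 -0.648
outer loop
vertex -2.099 -2.96 1.005
vertex -2.526 -3.333 0.807
vertex -2.339 -2.783 0.656
endloop
endfacet
facet normal 0.375 0.905 0.201
outer loop
vertex -2.099 -2.96 1.005
vertex -2.339 -2.783 0.656
vertex -3.934 -2.467 2.213
endloop
endfacet
facet normal 0.650 -0.399 -0.647
outer loop
vertex -2.339 -2.783 0.656
vertex -2.526 -3.333 0.807
vertex -2.688 -2.928 0.395
endloop
endfacet
facet normal -0.139 0.933 -0.332
outer loop
vertex -2.339 -2.783 0.656
vertex -2.688 -2.928 0.395
vertex -3.934 -2.467 2.213
endloop
endfacet
facet normal 0.649 -0.399 -0.648
outer loop
vertex -2.688 -2.928 0.395
vertex -2.526 -3.333 0.807
vertex -2.942 -3.31 0.376
endloop
endfacet
facet normal -0.667 0.472 -0.577
outer loop
vertex -2.688 -2.928 0.395
vertex -2.942 -3.31 0.376
vertex -3.934 -2.467 2.213
endloop
endfacet
facet normal 0.649 -0.400 -0.647
outer loop
vertex -2.942 -3.31 0.376
vertex -2.526 -3.333 0.807
vertex -2.953 -3.705 0.609
endloop
endfacet
facet normal -0.897 -0.205 -0.390
outer loop
vertex -2.942 -3.31 0.376
vertex -2.953 -3.705 0.609
vertex -3.934 -2.467 2.213
endloop
endfacet
facet normal 0.648 -0.399 -0.648
outer loop
vertex -2.953 -3.705 0.609
vertex -2.526 -3.333 0.807
vertex -2.713 -3.882 0.958
endloop
endfacet
facet normal -0.696 -0.707 0.120
outer loop
vertex -2.953 -3.705 0.609
vertex -2.713 -3.882 0.958
vertex -3.934 -2.467 2.213
endloop
endfacet
facet normal 0.649 -0.399 -0.648
outer loop
vertex -2.713 -3.882 0.958
vertex -2.526 -3.333 0.807
vertex -2.364 -3.738 1.219
endloop
endfacet
facet normal -0.183 -0.736 0.651
outer loop
vertex -2.713 -3.882 0.958
vertex -2.364 -3.738 1.219
vertex -3.934 -2.467 2.213
endloop
endfacet
facet normal 0.648 -0.400 -0.648
outer loop
vertex -2.364 -3.738 1.219
vertex -2.526 -3.333 0.807
vertex -2.109 -3.356 1.238
endloop
endfacet
facet normal 0.345 -0.275 0.897
outer loop
vertex -2.364 -3.738 1.219
vertex -2.109 -3.356 1.238
vertex -3.934 -2.467 2.213
endloop
endfacet

endsolid


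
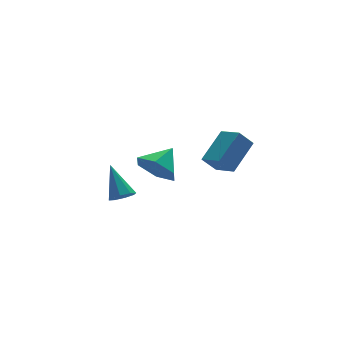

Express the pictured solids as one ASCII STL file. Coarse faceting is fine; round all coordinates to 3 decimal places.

solid 
facet normal -0.745 -0.346 -0.570
outer loop
vertex 0.71 -2.033 2.262
vertex 0.536 -1.143 1.949
vertex 1.23 -2.146 1.651
endloop
endfacet
facet normal 0.181 -0.928 0.326
outer loop
vertex 2.324 -1.637 2.491
vertex 0.71 -2.033 2.262
vertex 1.23 -2.146 1.651
endloop
endfacet
facet normal -0.745 -0.345 -0.571
outer loop
vertex 1.23 -2.146 1.651
vertex 0.536 -1.143 1.949
vertex 1.056 -1.255 1.339
endloop
endfacet
facet normal 0.643 -0.138 -0.753
outer loop
vertex 1.056 -1.255 1.339
vertex 2.324 -1.637 2.491
vertex 1.23 -2.146 1.651
endloop
endfacet
facet normal -0.643 0.139 0.753
outer loop
vertex 0.71 -2.033 2.262
vertex 1.63 -0.634 2.789
vertex 0.536 -1.143 1.949
endloop
endfacet
facet normal 0.182 -0.928 0.325
outer loop
vertex 1.804 -1.525 3.101
vertex 0.71 -2.033 2.262
vertex 2.324 -1.637 2.491
endloop
endfacet
facet normal -0.642 0.138 0.754
outer loop
vertex 1.804 -1.525 3.101
vertex 1.63 -0.634 2.789
vertex 0.71 -2.033 2.262
endloop
endfacet
facet normal -0.182 0.928 -0.325
outer loop
vertex 0.536 -1.143 1.949
vertex 1.63 -0.634 2.789
vertex 1.056 -1.255 1.339
endloop
endfacet
facet normal 0.643 -0.139 -0.753
outer loop
vertex 2.15 -0.747 2.178
vertex 2.324 -1.637 2.491
vertex 1.056 -1.255 1.339
endloop
endfacet
facet normal -0.181 0.928 -0.326
outer loop
vertex 1.056 -1.255 1.339
vertex 1.63 -0.634 2.789
vertex 2.15 -0.747 2.178
endloop
endfacet
facet normal 0.744 0.346 0.571
outer loop
vertex 2.15 -0.747 2.178
vertex 1.804 -1.525 3.101
vertex 2.324 -1.637 2.491
endloop
endfacet
facet normal 0.745 0.345 0.570
outer loop
vertex 1.63 -0.634 2.789
vertex 1.804 -1.525 3.101
vertex 2.15 -0.747 2.178
endloop
endfacet
facet normal -0.040 -0.680 -0.732
outer loop
vertex -0.02 2.551 -1.549
vertex -0.472 2.766 -1.724
vertex 0.043 2.843 -1.824
endloop
endfacet
facet normal 0.953 0.071 0.294
outer loop
vertex -0.02 2.551 -1.549
vertex 0.043 2.843 -1.824
vertex -0.408 3.814 -0.596
endloop
endfacet
facet normal -0.041 -0.680 -0.732
outer loop
vertex 0.043 2.843 -1.824
vertex -0.472 2.766 -1.724
vertex -0.196 3.09 -2.04
endloop
endfacet
facet normal 0.782 0.596 -0.184
outer loop
vertex 0.043 2.843 -1.824
vertex -0.196 3.09 -2.04
vertex -0.408 3.814 -0.596
endloop
endfacet
facet normal -0.042 -0.679 -0.733
outer loop
vertex -0.196 3.09 -2.04
vertex -0.472 2.766 -1.724
vertex -0.596 3.147 -2.07
endloop
endfacet
facet normal 0.159 0.892 -0.424
outer loop
vertex -0.196 3.09 -2.04
vertex -0.596 3.147 -2.07
vertex -0.408 3.814 -0.596
endloop
endfacet
facet normal -0.041 -0.679 -0.733
outer loop
vertex -0.596 3.147 -2.07
vertex -0.472 2.766 -1.724
vertex -0.924 2.981 -1.898
endloop
endfacet
facet normal -0.548 0.786 -0.286
outer loop
vertex -0.596 3.147 -2.07
vertex -0.924 2.981 -1.898
vertex -0.408 3.814 -0.596
endloop
endfacet
facet normal -0.043 -0.681 -0.731
outer loop
vertex -0.924 2.981 -1.898
vertex -0.472 2.766 -1.724
vertex -0.987 2.69 -1.623
endloop
endfacet
facet normal -0.928 0.342 0.149
outer loop
vertex -0.924 2.981 -1.898
vertex -0.987 2.69 -1.623
vertex -0.408 3.814 -0.596
endloop
endfacet
facet normal -0.043 -0.681 -0.731
outer loop
vertex -0.987 2.69 -1.623
vertex -0.472 2.766 -1.724
vertex -0.748 2.443 -1.407
endloop
endfacet
facet normal -0.757 -0.184 0.627
outer loop
vertex -0.987 2.69 -1.623
vertex -0.748 2.443 -1.407
vertex -0.408 3.814 -0.596
endloop
endfacet
facet normal -0.044 -0.681 -0.731
outer loop
vertex -0.748 2.443 -1.407
vertex -0.472 2.766 -1.724
vertex -0.347 2.385 -1.377
endloop
endfacet
facet normal -0.134 -0.480 0.867
outer loop
vertex -0.748 2.443 -1.407
vertex -0.347 2.385 -1.377
vertex -0.408 3.814 -0.596
endloop
endfacet
facet normal -0.040 -0.680 -0.732
outer loop
vertex -0.347 2.385 -1.377
vertex -0.472 2.766 -1.724
vertex -0.02 2.551 -1.549
endloop
endfacet
facet normal 0.573 -0.374 0.729
outer loop
vertex -0.347 2.385 -1.377
vertex -0.02 2.551 -1.549
vertex -0.408 3.814 -0.596
endloop
endfacet
facet normal -0.781 -0.337 -0.526
outer loop
vertex 1.406 2.242 -1.171
vertex 0.844 2.624 -0.581
vertex 1.126 3.088 -1.298
endloop
endfacet
facet normal 0.877 0.227 -0.424
outer loop
vertex 1.406 2.242 -1.171
vertex 1.126 3.088 -1.298
vertex 1.796 3.036 0.061
endloop
endfacet
facet normal -0.780 -0.339 -0.526
outer loop
vertex 1.126 3.088 -1.298
vertex 0.844 2.624 -0.581
vertex 0.563 3.469 -0.708
endloop
endfacet
facet normal 0.421 0.890 -0.173
outer loop
vertex 1.126 3.088 -1.298
vertex 0.563 3.469 -0.708
vertex 1.796 3.036 0.061
endloop
endfacet
facet normal -0.780 -0.339 -0.526
outer loop
vertex 0.563 3.469 -0.708
vertex 0.844 2.624 -0.581
vertex 0.281 3.005 0.009
endloop
endfacet
facet normal -0.036 0.845 0.533
outer loop
vertex 0.563 3.469 -0.708
vertex 0.281 3.005 0.009
vertex 1.796 3.036 0.061
endloop
endfacet
facet normal -0.780 -0.339 -0.526
outer loop
vertex 0.281 3.005 0.009
vertex 0.844 2.624 -0.581
vertex 0.562 2.16 0.137
endloop
endfacet
facet normal -0.037 0.138 0.990
outer loop
vertex 0.281 3.005 0.009
vertex 0.562 2.16 0.137
vertex 1.796 3.036 0.061
endloop
endfacet
facet normal -0.781 -0.338 -0.525
outer loop
vertex 0.562 2.16 0.137
vertex 0.844 2.624 -0.581
vertex 1.124 1.778 -0.453
endloop
endfacet
facet normal 0.419 -0.526 0.740
outer loop
vertex 0.562 2.16 0.137
vertex 1.124 1.778 -0.453
vertex 1.796 3.036 0.061
endloop
endfacet
facet normal -0.781 -0.338 -0.525
outer loop
vertex 1.124 1.778 -0.453
vertex 0.844 2.624 -0.581
vertex 1.406 2.242 -1.171
endloop
endfacet
facet normal 0.876 -0.481 0.033
outer loop
vertex 1.124 1.778 -0.453
vertex 1.406 2.242 -1.171
vertex 1.796 3.036 0.061
endloop
endfacet

endsolid


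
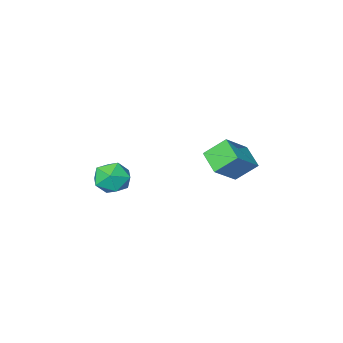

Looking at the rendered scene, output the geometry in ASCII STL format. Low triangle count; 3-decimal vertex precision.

solid 
facet normal 0.331 0.129 0.935
outer loop
vertex 3.409 0.623 -0.822
vertex 2.569 -0.053 -0.432
vertex 3.58 -0.506 -0.727
endloop
endfacet
facet normal 0.868 0.171 0.467
outer loop
vertex 3.409 0.623 -0.822
vertex 3.58 -0.506 -0.727
vertex 3.965 0.056 -1.648
endloop
endfacet
facet normal 0.719 0.695 0.007
outer loop
vertex 3.409 0.623 -0.822
vertex 3.965 0.056 -1.648
vertex 3.194 0.857 -1.923
endloop
endfacet
facet normal 0.090 0.978 0.190
outer loop
vertex 3.409 0.623 -0.822
vertex 3.194 0.857 -1.923
vertex 2.331 0.79 -1.171
endloop
endfacet
facet normal -0.150 0.627 0.764
outer loop
vertex 3.409 0.623 -0.822
vertex 2.331 0.79 -1.171
vertex 2.569 -0.053 -0.432
endloop
endfacet
facet normal 0.891 -0.443 0.102
outer loop
vertex 3.965 0.056 -1.648
vertex 3.58 -0.506 -0.727
vertex 3.469 -0.97 -1.769
endloop
endfacet
facet normal 0.022 -0.510 0.860
outer loop
vertex 3.58 -0.506 -0.727
vertex 2.569 -0.053 -0.432
vertex 2.606 -1.037 -1.017
endloop
endfacet
facet normal -0.757 0.297 0.583
outer loop
vertex 2.569 -0.053 -0.432
vertex 2.331 0.79 -1.171
vertex 1.835 -0.236 -1.292
endloop
endfacet
facet normal -0.368 0.863 -0.345
outer loop
vertex 2.331 0.79 -1.171
vertex 3.194 0.857 -1.923
vertex 2.22 0.326 -2.213
endloop
endfacet
facet normal 0.651 0.406 -0.642
outer loop
vertex 3.194 0.857 -1.923
vertex 3.965 0.056 -1.648
vertex 3.231 -0.127 -2.508
endloop
endfacet
facet normal -0.090 -0.978 -0.190
outer loop
vertex 2.391 -0.803 -2.118
vertex 3.469 -0.97 -1.769
vertex 2.606 -1.037 -1.017
endloop
endfacet
facet normal -0.719 -0.695 -0.007
outer loop
vertex 2.391 -0.803 -2.118
vertex 2.606 -1.037 -1.017
vertex 1.835 -0.236 -1.292
endloop
endfacet
facet normal -0.868 -0.171 -0.467
outer loop
vertex 2.391 -0.803 -2.118
vertex 1.835 -0.236 -1.292
vertex 2.22 0.326 -2.213
endloop
endfacet
facet normal -0.331 -0.129 -0.935
outer loop
vertex 2.391 -0.803 -2.118
vertex 2.22 0.326 -2.213
vertex 3.231 -0.127 -2.508
endloop
endfacet
facet normal 0.150 -0.627 -0.764
outer loop
vertex 2.391 -0.803 -2.118
vertex 3.231 -0.127 -2.508
vertex 3.469 -0.97 -1.769
endloop
endfacet
facet normal 0.368 -0.863 0.345
outer loop
vertex 2.606 -1.037 -1.017
vertex 3.469 -0.97 -1.769
vertex 3.58 -0.506 -0.727
endloop
endfacet
facet normal -0.651 -0.406 0.642
outer loop
vertex 1.835 -0.236 -1.292
vertex 2.606 -1.037 -1.017
vertex 2.569 -0.053 -0.432
endloop
endfacet
facet normal -0.891 0.443 -0.102
outer loop
vertex 2.22 0.326 -2.213
vertex 1.835 -0.236 -1.292
vertex 2.331 0.79 -1.171
endloop
endfacet
facet normal -0.022 0.510 -0.860
outer loop
vertex 3.231 -0.127 -2.508
vertex 2.22 0.326 -2.213
vertex 3.194 0.857 -1.923
endloop
endfacet
facet normal 0.757 -0.297 -0.583
outer loop
vertex 3.469 -0.97 -1.769
vertex 3.231 -0.127 -2.508
vertex 3.965 0.056 -1.648
endloop
endfacet
facet normal -0.628 0.402 0.666
outer loop
vertex -4.731 0.862 -0.924
vertex -3.152 1.272 0.317
vertex -4.559 2.256 -1.604
endloop
endfacet
facet normal -0.771 -0.200 -0.605
outer loop
vertex -3.548 1.608 -2.677
vertex -4.731 0.862 -0.924
vertex -4.559 2.256 -1.604
endloop
endfacet
facet normal -0.628 0.402 0.666
outer loop
vertex -4.559 2.256 -1.604
vertex -3.152 1.272 0.317
vertex -2.98 2.666 -0.363
endloop
endfacet
facet normal 0.110 0.893 -0.436
outer loop
vertex -2.98 2.666 -0.363
vertex -3.548 1.608 -2.677
vertex -4.559 2.256 -1.604
endloop
endfacet
facet normal -0.110 -0.893 0.436
outer loop
vertex -4.731 0.862 -0.924
vertex -2.141 0.624 -0.756
vertex -3.152 1.272 0.317
endloop
endfacet
facet normal -0.771 -0.200 -0.605
outer loop
vertex -3.72 0.214 -1.997
vertex -4.731 0.862 -0.924
vertex -3.548 1.608 -2.677
endloop
endfacet
facet normal -0.110 -0.893 0.436
outer loop
vertex -3.72 0.214 -1.997
vertex -2.141 0.624 -0.756
vertex -4.731 0.862 -0.924
endloop
endfacet
facet normal 0.771 0.200 0.605
outer loop
vertex -3.152 1.272 0.317
vertex -2.141 0.624 -0.756
vertex -2.98 2.666 -0.363
endloop
endfacet
facet normal 0.110 0.893 -0.436
outer loop
vertex -1.969 2.018 -1.436
vertex -3.548 1.608 -2.677
vertex -2.98 2.666 -0.363
endloop
endfacet
facet normal 0.771 0.200 0.605
outer loop
vertex -2.98 2.666 -0.363
vertex -2.141 0.624 -0.756
vertex -1.969 2.018 -1.436
endloop
endfacet
facet normal 0.628 -0.402 -0.666
outer loop
vertex -1.969 2.018 -1.436
vertex -3.72 0.214 -1.997
vertex -3.548 1.608 -2.677
endloop
endfacet
facet normal 0.628 -0.402 -0.666
outer loop
vertex -2.141 0.624 -0.756
vertex -3.72 0.214 -1.997
vertex -1.969 2.018 -1.436
endloop
endfacet

endsolid


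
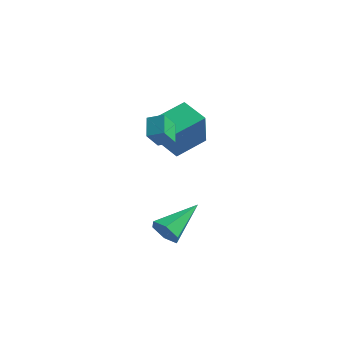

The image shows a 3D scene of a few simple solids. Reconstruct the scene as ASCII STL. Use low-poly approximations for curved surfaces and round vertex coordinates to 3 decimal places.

solid 
facet normal -0.932 0.189 0.308
outer loop
vertex -1.967 2.261 3.059
vertex -1.5 3.792 3.535
vertex -2.445 2.996 1.162
endloop
endfacet
facet normal -0.279 -0.917 -0.285
outer loop
vertex -1.12 2.728 0.725
vertex -1.967 2.261 3.059
vertex -2.445 2.996 1.162
endloop
endfacet
facet normal -0.932 0.189 0.308
outer loop
vertex -2.445 2.996 1.162
vertex -1.5 3.792 3.535
vertex -1.977 4.527 1.638
endloop
endfacet
facet normal -0.228 0.352 -0.908
outer loop
vertex -1.977 4.527 1.638
vertex -1.12 2.728 0.725
vertex -2.445 2.996 1.162
endloop
endfacet
facet normal 0.228 -0.352 0.908
outer loop
vertex -1.967 2.261 3.059
vertex -0.175 3.524 3.098
vertex -1.5 3.792 3.535
endloop
endfacet
facet normal -0.280 -0.917 -0.285
outer loop
vertex -0.643 1.993 2.622
vertex -1.967 2.261 3.059
vertex -1.12 2.728 0.725
endloop
endfacet
facet normal 0.228 -0.352 0.908
outer loop
vertex -0.643 1.993 2.622
vertex -0.175 3.524 3.098
vertex -1.967 2.261 3.059
endloop
endfacet
facet normal 0.279 0.917 0.285
outer loop
vertex -1.5 3.792 3.535
vertex -0.175 3.524 3.098
vertex -1.977 4.527 1.638
endloop
endfacet
facet normal -0.228 0.352 -0.908
outer loop
vertex -0.653 4.259 1.201
vertex -1.12 2.728 0.725
vertex -1.977 4.527 1.638
endloop
endfacet
facet normal 0.280 0.917 0.285
outer loop
vertex -1.977 4.527 1.638
vertex -0.175 3.524 3.098
vertex -0.653 4.259 1.201
endloop
endfacet
facet normal 0.933 -0.189 -0.308
outer loop
vertex -0.653 4.259 1.201
vertex -0.643 1.993 2.622
vertex -1.12 2.728 0.725
endloop
endfacet
facet normal 0.932 -0.189 -0.308
outer loop
vertex -0.175 3.524 3.098
vertex -0.643 1.993 2.622
vertex -0.653 4.259 1.201
endloop
endfacet
facet normal -0.136 -0.906 -0.401
outer loop
vertex 0.323 0.811 -3.317
vertex -0.157 0.613 -2.708
vertex -0.464 0.95 -3.365
endloop
endfacet
facet normal 0.159 0.643 -0.749
outer loop
vertex 0.323 0.811 -3.317
vertex -0.464 0.95 -3.365
vertex 0.137 2.587 -1.832
endloop
endfacet
facet normal -0.134 -0.906 -0.402
outer loop
vertex -0.464 0.95 -3.365
vertex -0.157 0.613 -2.708
vertex -0.943 0.751 -2.756
endloop
endfacet
facet normal -0.712 0.601 -0.363
outer loop
vertex -0.464 0.95 -3.365
vertex -0.943 0.751 -2.756
vertex 0.137 2.587 -1.832
endloop
endfacet
facet normal -0.134 -0.906 -0.402
outer loop
vertex -0.943 0.751 -2.756
vertex -0.157 0.613 -2.708
vertex -0.636 0.414 -2.099
endloop
endfacet
facet normal -0.830 0.233 0.507
outer loop
vertex -0.943 0.751 -2.756
vertex -0.636 0.414 -2.099
vertex 0.137 2.587 -1.832
endloop
endfacet
facet normal -0.134 -0.906 -0.402
outer loop
vertex -0.636 0.414 -2.099
vertex -0.157 0.613 -2.708
vertex 0.15 0.276 -2.051
endloop
endfacet
facet normal -0.077 -0.094 0.993
outer loop
vertex -0.636 0.414 -2.099
vertex 0.15 0.276 -2.051
vertex 0.137 2.587 -1.832
endloop
endfacet
facet normal -0.135 -0.906 -0.402
outer loop
vertex 0.15 0.276 -2.051
vertex -0.157 0.613 -2.708
vertex 0.63 0.474 -2.659
endloop
endfacet
facet normal 0.792 -0.053 0.608
outer loop
vertex 0.15 0.276 -2.051
vertex 0.63 0.474 -2.659
vertex 0.137 2.587 -1.832
endloop
endfacet
facet normal -0.135 -0.906 -0.401
outer loop
vertex 0.63 0.474 -2.659
vertex -0.157 0.613 -2.708
vertex 0.323 0.811 -3.317
endloop
endfacet
facet normal 0.911 0.316 -0.264
outer loop
vertex 0.63 0.474 -2.659
vertex 0.323 0.811 -3.317
vertex 0.137 2.587 -1.832
endloop
endfacet
facet normal -0.513 0.678 0.526
outer loop
vertex -1.593 1.235 3.641
vertex -0.89 1.543 3.93
vertex -1.545 1.956 2.759
endloop
endfacet
facet normal -0.857 -0.375 -0.353
outer loop
vertex -0.97 1.197 2.17
vertex -1.593 1.235 3.641
vertex -1.545 1.956 2.759
endloop
endfacet
facet normal -0.514 0.677 0.526
outer loop
vertex -1.545 1.956 2.759
vertex -0.89 1.543 3.93
vertex -0.843 2.264 3.048
endloop
endfacet
facet normal 0.041 0.632 -0.774
outer loop
vertex -0.843 2.264 3.048
vertex -0.97 1.197 2.17
vertex -1.545 1.956 2.759
endloop
endfacet
facet normal -0.041 -0.632 0.774
outer loop
vertex -1.593 1.235 3.641
vertex -0.315 0.784 3.341
vertex -0.89 1.543 3.93
endloop
endfacet
facet normal -0.857 -0.376 -0.353
outer loop
vertex -1.017 0.476 3.052
vertex -1.593 1.235 3.641
vertex -0.97 1.197 2.17
endloop
endfacet
facet normal -0.041 -0.632 0.774
outer loop
vertex -1.017 0.476 3.052
vertex -0.315 0.784 3.341
vertex -1.593 1.235 3.641
endloop
endfacet
facet normal 0.857 0.376 0.353
outer loop
vertex -0.89 1.543 3.93
vertex -0.315 0.784 3.341
vertex -0.843 2.264 3.048
endloop
endfacet
facet normal 0.041 0.632 -0.774
outer loop
vertex -0.267 1.505 2.459
vertex -0.97 1.197 2.17
vertex -0.843 2.264 3.048
endloop
endfacet
facet normal 0.857 0.376 0.354
outer loop
vertex -0.843 2.264 3.048
vertex -0.315 0.784 3.341
vertex -0.267 1.505 2.459
endloop
endfacet
facet normal 0.513 -0.678 -0.527
outer loop
vertex -0.267 1.505 2.459
vertex -1.017 0.476 3.052
vertex -0.97 1.197 2.17
endloop
endfacet
facet normal 0.514 -0.678 -0.526
outer loop
vertex -0.315 0.784 3.341
vertex -1.017 0.476 3.052
vertex -0.267 1.505 2.459
endloop
endfacet

endsolid


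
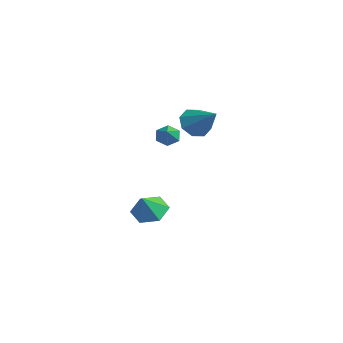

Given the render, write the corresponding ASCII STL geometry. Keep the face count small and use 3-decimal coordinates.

solid 
facet normal -0.769 0.320 -0.553
outer loop
vertex 2.799 1.626 1.795
vertex 2.46 1.775 2.353
vertex 2.856 2.235 2.068
endloop
endfacet
facet normal 0.902 0.104 -0.420
outer loop
vertex 2.799 1.626 1.795
vertex 2.856 2.235 2.068
vertex 3.4 1.385 3.027
endloop
endfacet
facet normal -0.770 0.321 -0.551
outer loop
vertex 2.856 2.235 2.068
vertex 2.46 1.775 2.353
vertex 2.518 2.384 2.627
endloop
endfacet
facet normal 0.683 0.694 0.228
outer loop
vertex 2.856 2.235 2.068
vertex 2.518 2.384 2.627
vertex 3.4 1.385 3.027
endloop
endfacet
facet normal -0.770 0.321 -0.552
outer loop
vertex 2.518 2.384 2.627
vertex 2.46 1.775 2.353
vertex 2.122 1.925 2.912
endloop
endfacet
facet normal 0.112 0.453 0.885
outer loop
vertex 2.518 2.384 2.627
vertex 2.122 1.925 2.912
vertex 3.4 1.385 3.027
endloop
endfacet
facet normal -0.770 0.320 -0.552
outer loop
vertex 2.122 1.925 2.912
vertex 2.46 1.775 2.353
vertex 2.065 1.316 2.638
endloop
endfacet
facet normal -0.241 -0.379 0.893
outer loop
vertex 2.122 1.925 2.912
vertex 2.065 1.316 2.638
vertex 3.4 1.385 3.027
endloop
endfacet
facet normal -0.770 0.320 -0.552
outer loop
vertex 2.065 1.316 2.638
vertex 2.46 1.775 2.353
vertex 2.403 1.167 2.08
endloop
endfacet
facet normal -0.022 -0.969 0.246
outer loop
vertex 2.065 1.316 2.638
vertex 2.403 1.167 2.08
vertex 3.4 1.385 3.027
endloop
endfacet
facet normal -0.769 0.320 -0.553
outer loop
vertex 2.403 1.167 2.08
vertex 2.46 1.775 2.353
vertex 2.799 1.626 1.795
endloop
endfacet
facet normal 0.549 -0.728 -0.410
outer loop
vertex 2.403 1.167 2.08
vertex 2.799 1.626 1.795
vertex 3.4 1.385 3.027
endloop
endfacet
facet normal -0.414 0.436 -0.799
outer loop
vertex 0.151 2.19 -4.763
vertex -0.832 2.009 -4.353
vertex -0.311 2.927 -4.122
endloop
endfacet
facet normal 0.901 0.269 0.340
outer loop
vertex 0.151 2.19 -4.763
vertex -0.311 2.927 -4.122
vertex -0.208 1.351 -3.147
endloop
endfacet
facet normal -0.413 0.436 -0.800
outer loop
vertex -0.311 2.927 -4.122
vertex -0.832 2.009 -4.353
vertex -1.294 2.746 -3.713
endloop
endfacet
facet normal 0.244 0.522 0.817
outer loop
vertex -0.311 2.927 -4.122
vertex -1.294 2.746 -3.713
vertex -0.208 1.351 -3.147
endloop
endfacet
facet normal -0.413 0.436 -0.800
outer loop
vertex -1.294 2.746 -3.713
vertex -0.832 2.009 -4.353
vertex -1.815 1.828 -3.944
endloop
endfacet
facet normal -0.439 0.023 0.898
outer loop
vertex -1.294 2.746 -3.713
vertex -1.815 1.828 -3.944
vertex -0.208 1.351 -3.147
endloop
endfacet
facet normal -0.413 0.437 -0.799
outer loop
vertex -1.815 1.828 -3.944
vertex -0.832 2.009 -4.353
vertex -1.353 1.092 -4.585
endloop
endfacet
facet normal -0.465 -0.729 0.502
outer loop
vertex -1.815 1.828 -3.944
vertex -1.353 1.092 -4.585
vertex -0.208 1.351 -3.147
endloop
endfacet
facet normal -0.413 0.437 -0.799
outer loop
vertex -1.353 1.092 -4.585
vertex -0.832 2.009 -4.353
vertex -0.37 1.273 -4.994
endloop
endfacet
facet normal 0.191 -0.981 0.025
outer loop
vertex -1.353 1.092 -4.585
vertex -0.37 1.273 -4.994
vertex -0.208 1.351 -3.147
endloop
endfacet
facet normal -0.414 0.436 -0.799
outer loop
vertex -0.37 1.273 -4.994
vertex -0.832 2.009 -4.353
vertex 0.151 2.19 -4.763
endloop
endfacet
facet normal 0.874 -0.482 -0.056
outer loop
vertex -0.37 1.273 -4.994
vertex 0.151 2.19 -4.763
vertex -0.208 1.351 -3.147
endloop
endfacet
facet normal -0.774 -0.271 -0.572
outer loop
vertex 1.877 3.312 1.876
vertex 1.261 3.734 2.51
vertex 1.746 4.032 1.712
endloop
endfacet
facet normal 0.877 0.051 -0.478
outer loop
vertex 1.877 3.312 1.876
vertex 1.746 4.032 1.712
vertex 2.779 4.266 3.63
endloop
endfacet
facet normal -0.774 -0.271 -0.572
outer loop
vertex 1.746 4.032 1.712
vertex 1.261 3.734 2.51
vertex 1.33 4.578 2.016
endloop
endfacet
facet normal 0.602 0.686 -0.408
outer loop
vertex 1.746 4.032 1.712
vertex 1.33 4.578 2.016
vertex 2.779 4.266 3.63
endloop
endfacet
facet normal -0.774 -0.271 -0.572
outer loop
vertex 1.33 4.578 2.016
vertex 1.261 3.734 2.51
vertex 0.874 4.629 2.609
endloop
endfacet
facet normal 0.165 0.985 0.042
outer loop
vertex 1.33 4.578 2.016
vertex 0.874 4.629 2.609
vertex 2.779 4.266 3.63
endloop
endfacet
facet normal -0.775 -0.272 -0.571
outer loop
vertex 0.874 4.629 2.609
vertex 1.261 3.734 2.51
vertex 0.645 4.157 3.144
endloop
endfacet
facet normal -0.178 0.774 0.607
outer loop
vertex 0.874 4.629 2.609
vertex 0.645 4.157 3.144
vertex 2.779 4.266 3.63
endloop
endfacet
facet normal -0.774 -0.271 -0.572
outer loop
vertex 0.645 4.157 3.144
vertex 1.261 3.734 2.51
vertex 0.776 3.436 3.308
endloop
endfacet
facet normal -0.227 0.177 0.958
outer loop
vertex 0.645 4.157 3.144
vertex 0.776 3.436 3.308
vertex 2.779 4.266 3.63
endloop
endfacet
facet normal -0.774 -0.272 -0.572
outer loop
vertex 0.776 3.436 3.308
vertex 1.261 3.734 2.51
vertex 1.192 2.891 3.004
endloop
endfacet
facet normal 0.047 -0.459 0.887
outer loop
vertex 0.776 3.436 3.308
vertex 1.192 2.891 3.004
vertex 2.779 4.266 3.63
endloop
endfacet
facet normal -0.774 -0.272 -0.572
outer loop
vertex 1.192 2.891 3.004
vertex 1.261 3.734 2.51
vertex 1.648 2.839 2.411
endloop
endfacet
facet normal 0.484 -0.758 0.438
outer loop
vertex 1.192 2.891 3.004
vertex 1.648 2.839 2.411
vertex 2.779 4.266 3.63
endloop
endfacet
facet normal -0.774 -0.272 -0.572
outer loop
vertex 1.648 2.839 2.411
vertex 1.261 3.734 2.51
vertex 1.877 3.312 1.876
endloop
endfacet
facet normal 0.828 -0.546 -0.129
outer loop
vertex 1.648 2.839 2.411
vertex 1.877 3.312 1.876
vertex 2.779 4.266 3.63
endloop
endfacet

endsolid
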